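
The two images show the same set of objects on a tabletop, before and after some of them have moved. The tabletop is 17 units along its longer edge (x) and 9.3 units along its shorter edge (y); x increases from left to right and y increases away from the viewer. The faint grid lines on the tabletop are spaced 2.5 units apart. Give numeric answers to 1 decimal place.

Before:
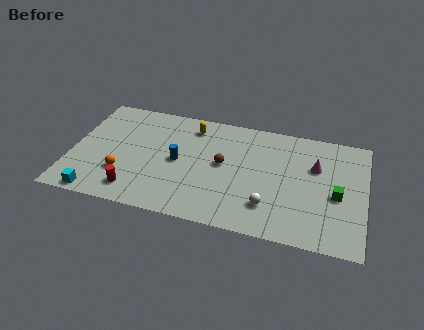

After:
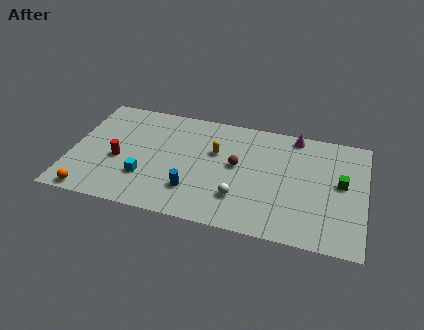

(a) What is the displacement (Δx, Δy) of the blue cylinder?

(1.0, -2.2)

The blue cylinder was at about (6.2, 4.6) and moved to about (7.2, 2.4).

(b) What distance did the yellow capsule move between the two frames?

2.3

The yellow capsule was near (6.8, 7.7) before and (8.3, 5.9) after, so it travelled √(1.5² + 1.8²) ≈ 2.3 units.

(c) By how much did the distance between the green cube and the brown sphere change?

-0.7

Before: roughly 6.7 units apart; after: 6.0. That's 0.7 units closer together.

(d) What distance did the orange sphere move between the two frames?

2.6

The orange sphere was near (3.1, 2.8) before and (1.4, 0.8) after, so it travelled √(1.7² + 2.0²) ≈ 2.6 units.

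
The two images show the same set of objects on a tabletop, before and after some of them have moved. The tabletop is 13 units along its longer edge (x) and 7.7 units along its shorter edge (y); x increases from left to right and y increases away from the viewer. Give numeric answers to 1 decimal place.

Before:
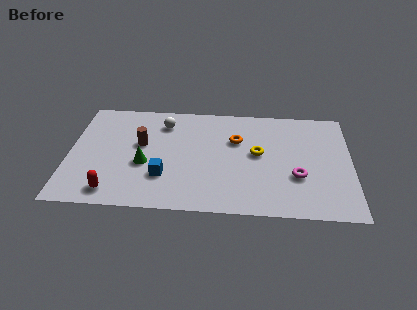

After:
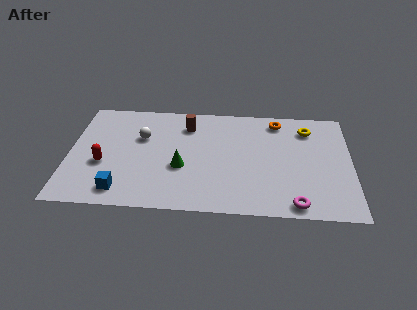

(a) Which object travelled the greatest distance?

the yellow torus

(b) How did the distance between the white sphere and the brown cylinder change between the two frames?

+0.4

Before: roughly 1.9 units apart; after: 2.3. That's 0.4 units further apart.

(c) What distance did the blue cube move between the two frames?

2.2

The blue cube moved from about (4.4, 2.3) to (2.5, 1.2), a distance of √(1.9² + 1.1²) ≈ 2.2.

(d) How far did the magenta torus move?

1.9

The magenta torus was near (10.5, 2.7) before and (10.4, 0.8) after, so it travelled √(0.1² + 1.9²) ≈ 1.9 units.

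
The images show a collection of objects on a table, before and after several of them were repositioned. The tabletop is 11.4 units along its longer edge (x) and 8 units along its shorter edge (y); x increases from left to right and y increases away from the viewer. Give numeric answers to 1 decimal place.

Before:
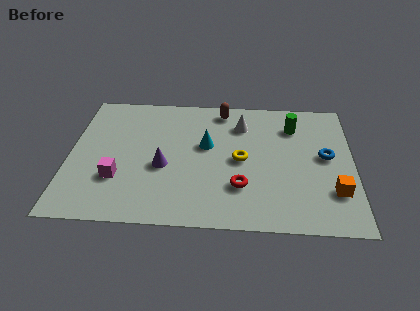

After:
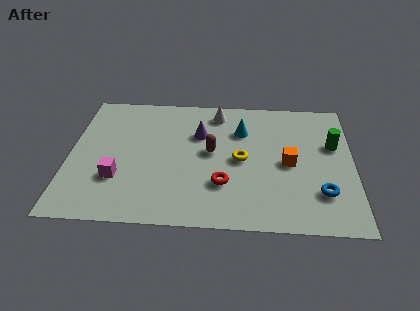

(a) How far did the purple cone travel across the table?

2.5

From (3.8, 3.3) to (5.2, 5.4), the purple cone covered √(1.4² + 2.1²) ≈ 2.5 units.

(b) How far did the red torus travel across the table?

0.7

The red torus was near (6.9, 2.3) before and (6.2, 2.4) after, so it travelled √(0.7² + 0.1²) ≈ 0.7 units.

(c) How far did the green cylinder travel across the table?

1.9

The green cylinder moved from about (9.0, 6.1) to (10.6, 5.0), a distance of √(1.6² + 1.1²) ≈ 1.9.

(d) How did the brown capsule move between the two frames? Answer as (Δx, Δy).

(-0.4, -2.7)

The brown capsule started near (6.1, 7.0) and ended near (5.7, 4.3).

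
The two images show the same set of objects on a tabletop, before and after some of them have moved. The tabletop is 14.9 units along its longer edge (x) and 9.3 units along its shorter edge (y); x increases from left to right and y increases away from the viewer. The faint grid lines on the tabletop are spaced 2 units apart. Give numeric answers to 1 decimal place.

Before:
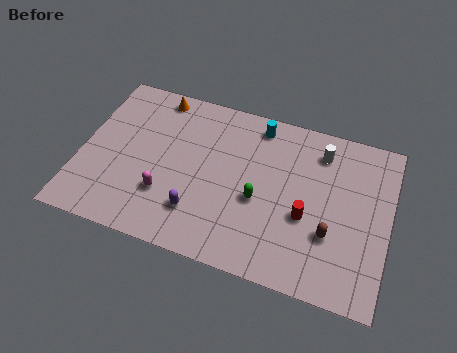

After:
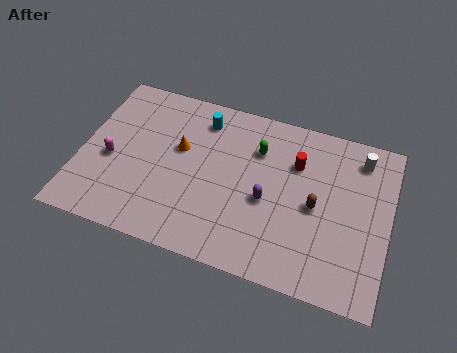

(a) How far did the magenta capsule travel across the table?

3.0

The magenta capsule moved from about (4.3, 2.8) to (1.5, 4.0), a distance of √(2.8² + 1.2²) ≈ 3.0.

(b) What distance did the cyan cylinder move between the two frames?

2.7

The cyan cylinder moved from about (8.3, 8.1) to (5.6, 7.6), a distance of √(2.7² + 0.5²) ≈ 2.7.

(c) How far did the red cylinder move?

2.9

From (11.0, 3.7) to (10.3, 6.5), the red cylinder covered √(0.7² + 2.8²) ≈ 2.9 units.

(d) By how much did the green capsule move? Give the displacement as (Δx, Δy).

(-0.3, 2.8)

The green capsule started near (8.7, 3.9) and ended near (8.4, 6.7).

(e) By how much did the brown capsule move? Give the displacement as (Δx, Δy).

(-0.8, 1.3)

The brown capsule was at about (12.2, 3.1) and moved to about (11.4, 4.4).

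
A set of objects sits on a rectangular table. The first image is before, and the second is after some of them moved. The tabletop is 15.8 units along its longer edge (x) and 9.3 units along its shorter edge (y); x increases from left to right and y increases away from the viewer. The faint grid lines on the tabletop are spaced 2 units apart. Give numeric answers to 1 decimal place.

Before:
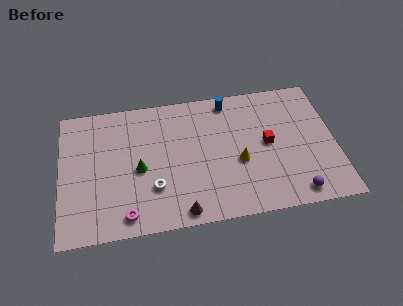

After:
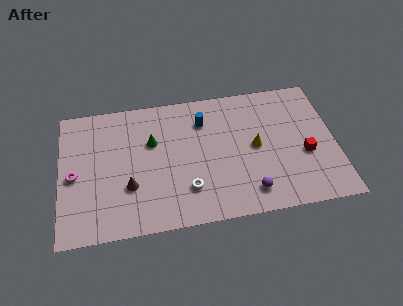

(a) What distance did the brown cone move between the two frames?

3.6

From (6.8, 0.9) to (3.9, 3.1), the brown cone covered √(2.9² + 2.2²) ≈ 3.6 units.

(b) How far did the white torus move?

1.9

The white torus moved from about (5.3, 2.8) to (7.2, 2.4), a distance of √(1.9² + 0.4²) ≈ 1.9.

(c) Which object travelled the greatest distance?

the magenta torus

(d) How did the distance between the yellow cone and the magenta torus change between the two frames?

+3.4

They were about 7.0 units apart before and 10.4 after — 3.4 units further apart.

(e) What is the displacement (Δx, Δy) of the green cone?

(0.8, 1.8)

From the two frames, the green cone sits at roughly (4.5, 4.2) before and (5.3, 6.0) after.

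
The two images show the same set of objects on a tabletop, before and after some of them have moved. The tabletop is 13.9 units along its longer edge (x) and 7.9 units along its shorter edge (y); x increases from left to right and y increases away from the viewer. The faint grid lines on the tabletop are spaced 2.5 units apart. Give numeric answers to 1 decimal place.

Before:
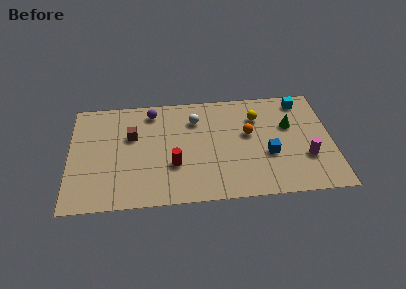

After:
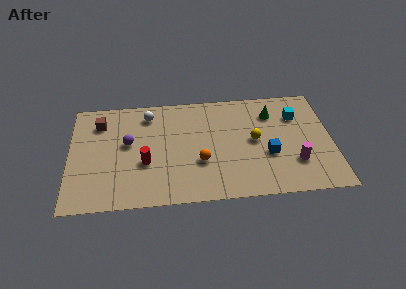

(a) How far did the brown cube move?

2.0

The brown cube moved from about (3.3, 5.0) to (1.6, 6.1), a distance of √(1.7² + 1.1²) ≈ 2.0.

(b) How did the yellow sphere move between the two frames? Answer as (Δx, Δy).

(-0.2, -1.7)

The yellow sphere was at about (10.0, 5.8) and moved to about (9.8, 4.1).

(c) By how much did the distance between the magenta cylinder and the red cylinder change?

+0.9

The distance was about 7.0 in the first image and 7.9 in the second, so they moved 0.9 units further apart.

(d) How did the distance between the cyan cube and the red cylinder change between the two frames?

+0.5

Before: roughly 8.0 units apart; after: 8.5. That's 0.5 units further apart.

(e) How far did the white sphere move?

2.6

The white sphere moved from about (6.7, 5.9) to (4.2, 6.5), a distance of √(2.5² + 0.6²) ≈ 2.6.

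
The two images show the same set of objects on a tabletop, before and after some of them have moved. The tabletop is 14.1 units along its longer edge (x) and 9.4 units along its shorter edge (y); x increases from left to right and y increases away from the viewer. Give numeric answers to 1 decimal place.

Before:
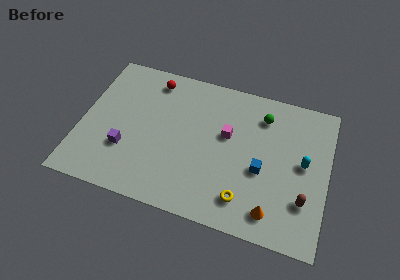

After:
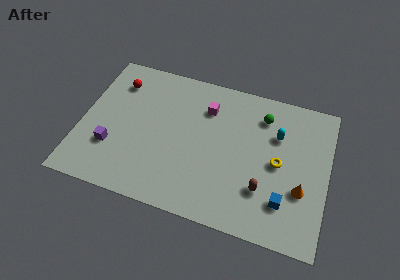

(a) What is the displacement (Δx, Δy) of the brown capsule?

(-2.3, 0.0)

The brown capsule was at about (12.9, 2.7) and moved to about (10.6, 2.7).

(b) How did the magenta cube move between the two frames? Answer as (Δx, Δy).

(-1.3, 1.4)

From the two frames, the magenta cube sits at roughly (8.3, 5.6) before and (7.0, 7.0) after.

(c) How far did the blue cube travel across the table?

2.1

From (10.4, 3.9) to (11.8, 2.3), the blue cube covered √(1.4² + 1.6²) ≈ 2.1 units.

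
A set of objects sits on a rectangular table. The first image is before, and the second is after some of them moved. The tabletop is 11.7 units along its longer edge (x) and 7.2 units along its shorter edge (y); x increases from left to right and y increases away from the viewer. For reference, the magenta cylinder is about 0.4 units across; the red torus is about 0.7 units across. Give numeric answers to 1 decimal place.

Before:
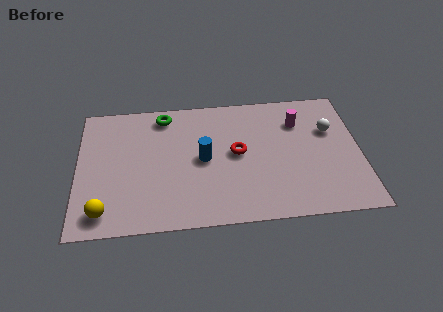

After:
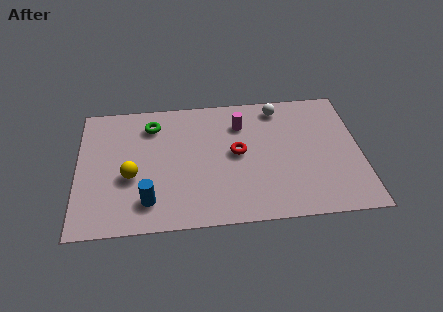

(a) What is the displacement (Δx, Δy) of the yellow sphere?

(1.1, 1.8)

The yellow sphere was at about (1.1, 1.1) and moved to about (2.2, 2.9).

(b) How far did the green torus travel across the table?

0.7

The green torus moved from about (3.6, 6.2) to (3.1, 5.7), a distance of √(0.5² + 0.5²) ≈ 0.7.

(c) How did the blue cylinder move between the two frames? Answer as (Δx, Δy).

(-2.3, -2.1)

The blue cylinder started near (5.2, 3.6) and ended near (2.9, 1.5).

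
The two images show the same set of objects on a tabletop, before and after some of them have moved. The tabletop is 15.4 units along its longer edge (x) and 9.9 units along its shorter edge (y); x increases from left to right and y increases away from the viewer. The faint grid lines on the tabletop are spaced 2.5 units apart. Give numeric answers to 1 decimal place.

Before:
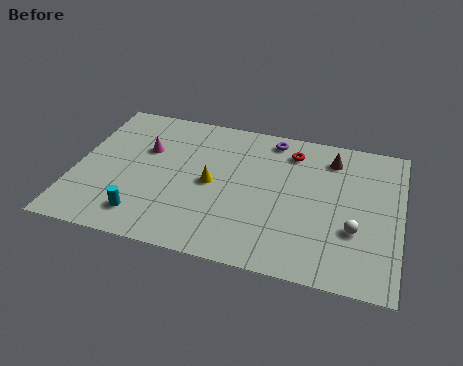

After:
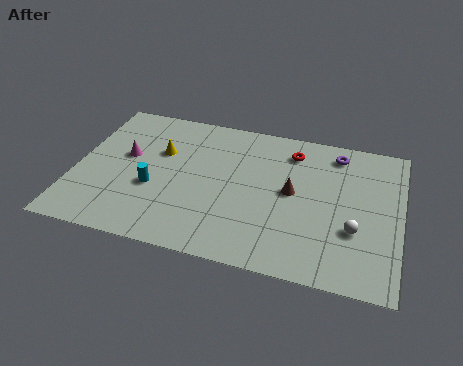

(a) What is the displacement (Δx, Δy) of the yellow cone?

(-2.6, 1.6)

From the two frames, the yellow cone sits at roughly (6.5, 4.8) before and (3.9, 6.4) after.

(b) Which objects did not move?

the white sphere and the red torus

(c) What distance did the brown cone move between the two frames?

3.3

The brown cone moved from about (12.0, 8.0) to (10.3, 5.2), a distance of √(1.7² + 2.8²) ≈ 3.3.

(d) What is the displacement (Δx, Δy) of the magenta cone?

(-0.9, -0.7)

The magenta cone was at about (3.2, 6.4) and moved to about (2.3, 5.7).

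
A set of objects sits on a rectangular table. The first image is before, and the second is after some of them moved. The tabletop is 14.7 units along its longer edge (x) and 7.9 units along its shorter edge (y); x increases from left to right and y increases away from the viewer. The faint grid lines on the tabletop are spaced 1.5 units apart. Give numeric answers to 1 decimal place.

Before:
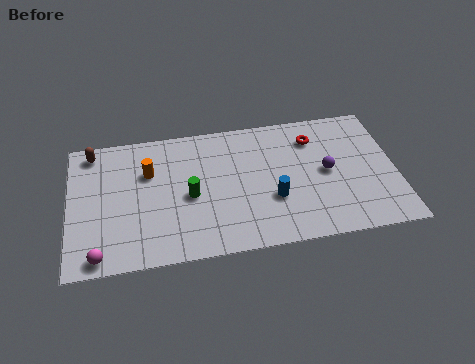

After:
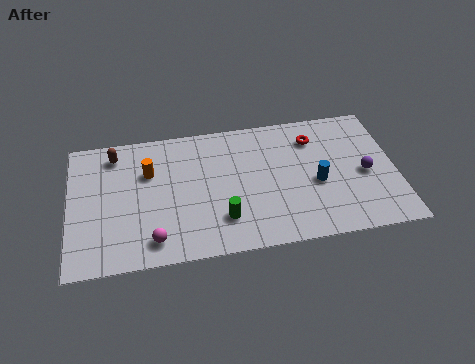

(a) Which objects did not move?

the red torus and the orange cylinder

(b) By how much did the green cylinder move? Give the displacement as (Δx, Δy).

(1.4, -1.6)

From the two frames, the green cylinder sits at roughly (5.4, 3.6) before and (6.8, 2.0) after.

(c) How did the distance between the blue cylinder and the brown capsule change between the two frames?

+0.6

They were about 9.0 units apart before and 9.6 after — 0.6 units further apart.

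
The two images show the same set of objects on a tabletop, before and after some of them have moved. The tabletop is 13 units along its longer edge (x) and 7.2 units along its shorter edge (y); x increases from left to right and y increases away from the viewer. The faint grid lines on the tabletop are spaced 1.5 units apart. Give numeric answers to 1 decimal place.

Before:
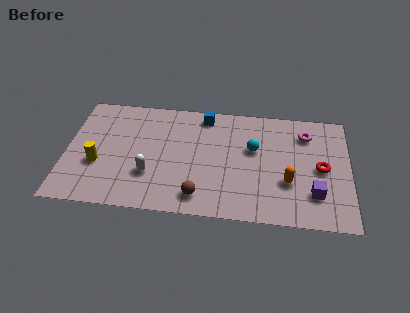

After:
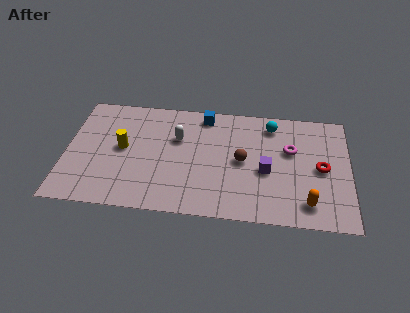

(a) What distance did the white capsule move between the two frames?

2.7

The white capsule was near (3.9, 2.3) before and (5.1, 4.7) after, so it travelled √(1.2² + 2.4²) ≈ 2.7 units.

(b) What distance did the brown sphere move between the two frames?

3.1

From (6.2, 1.2) to (8.1, 3.6), the brown sphere covered √(1.9² + 2.4²) ≈ 3.1 units.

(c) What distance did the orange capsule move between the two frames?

1.5

From (10.2, 2.5) to (11.1, 1.3), the orange capsule covered √(0.9² + 1.2²) ≈ 1.5 units.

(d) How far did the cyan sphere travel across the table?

1.8

From (8.6, 4.4) to (9.4, 6.0), the cyan sphere covered √(0.8² + 1.6²) ≈ 1.8 units.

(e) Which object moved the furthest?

the brown sphere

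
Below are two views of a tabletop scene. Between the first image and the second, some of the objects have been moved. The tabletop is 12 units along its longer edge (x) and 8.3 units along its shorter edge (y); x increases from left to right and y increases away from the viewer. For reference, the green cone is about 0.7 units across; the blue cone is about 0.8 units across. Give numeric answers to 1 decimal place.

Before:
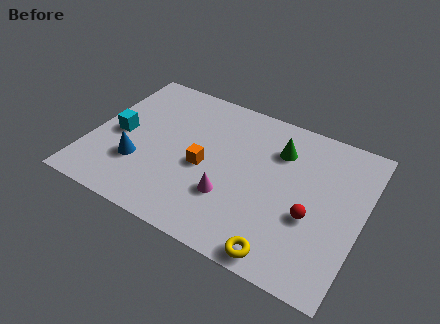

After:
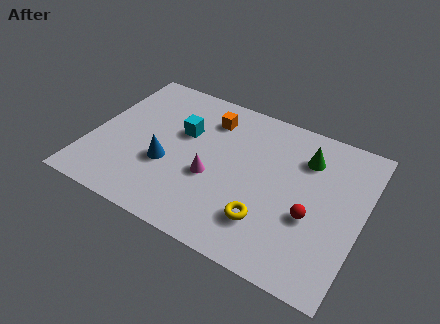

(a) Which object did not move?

the red sphere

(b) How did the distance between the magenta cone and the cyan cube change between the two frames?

-2.9

The distance was about 5.4 in the first image and 2.5 in the second, so they moved 2.9 units closer together.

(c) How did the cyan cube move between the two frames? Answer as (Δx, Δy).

(2.7, 1.3)

From the two frames, the cyan cube sits at roughly (1.2, 3.9) before and (3.9, 5.2) after.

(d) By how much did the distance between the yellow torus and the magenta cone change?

-0.3

Before: roughly 3.2 units apart; after: 2.9. That's 0.3 units closer together.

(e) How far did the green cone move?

1.2

From (8.1, 6.1) to (9.3, 6.2), the green cone covered √(1.2² + 0.1²) ≈ 1.2 units.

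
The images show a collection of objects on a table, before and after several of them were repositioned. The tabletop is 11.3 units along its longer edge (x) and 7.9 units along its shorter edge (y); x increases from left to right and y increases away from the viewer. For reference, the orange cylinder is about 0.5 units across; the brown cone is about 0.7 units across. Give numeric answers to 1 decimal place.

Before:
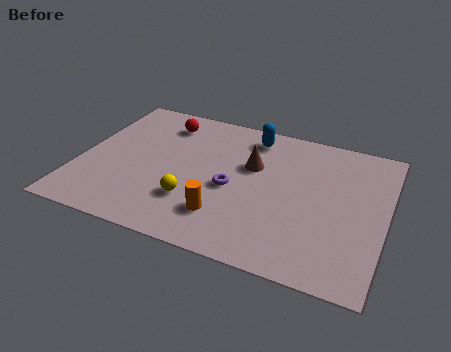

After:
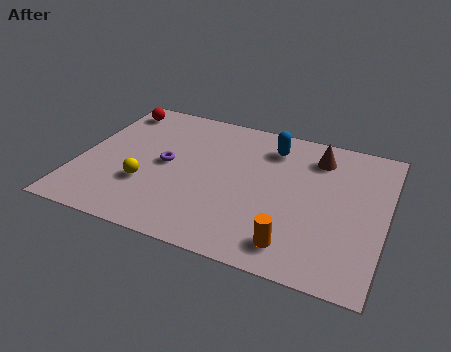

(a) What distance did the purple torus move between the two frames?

2.5

The purple torus moved from about (5.7, 3.5) to (3.2, 4.0), a distance of √(2.5² + 0.5²) ≈ 2.5.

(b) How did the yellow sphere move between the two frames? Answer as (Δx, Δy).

(-1.8, 0.3)

The yellow sphere was at about (4.4, 2.3) and moved to about (2.6, 2.6).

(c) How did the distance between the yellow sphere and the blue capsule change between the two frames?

+1.0

They were about 4.7 units apart before and 5.7 after — 1.0 units further apart.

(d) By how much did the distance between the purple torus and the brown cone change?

+4.3

They were about 1.6 units apart before and 5.9 after — 4.3 units further apart.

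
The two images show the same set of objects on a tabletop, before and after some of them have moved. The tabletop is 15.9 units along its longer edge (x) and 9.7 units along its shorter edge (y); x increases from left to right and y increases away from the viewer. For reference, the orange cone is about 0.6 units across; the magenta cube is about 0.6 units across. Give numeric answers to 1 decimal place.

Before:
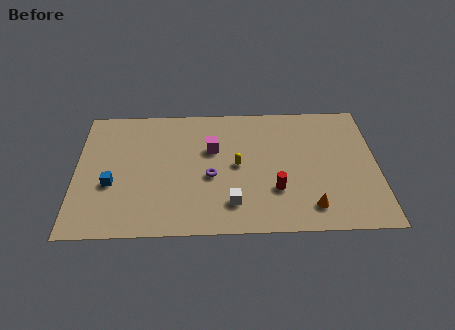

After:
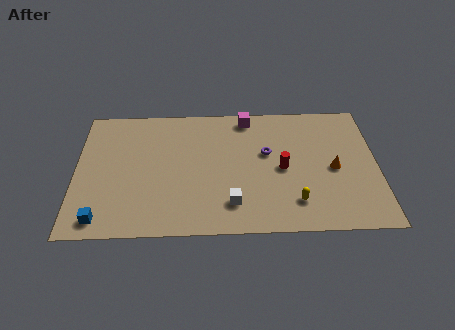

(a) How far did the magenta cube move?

3.1

The magenta cube was near (7.2, 6.2) before and (9.1, 8.6) after, so it travelled √(1.9² + 2.4²) ≈ 3.1 units.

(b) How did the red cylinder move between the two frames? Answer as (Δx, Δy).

(0.4, 1.6)

The red cylinder started near (10.5, 3.0) and ended near (10.9, 4.6).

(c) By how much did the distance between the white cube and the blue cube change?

+0.4

They were about 6.5 units apart before and 6.9 after — 0.4 units further apart.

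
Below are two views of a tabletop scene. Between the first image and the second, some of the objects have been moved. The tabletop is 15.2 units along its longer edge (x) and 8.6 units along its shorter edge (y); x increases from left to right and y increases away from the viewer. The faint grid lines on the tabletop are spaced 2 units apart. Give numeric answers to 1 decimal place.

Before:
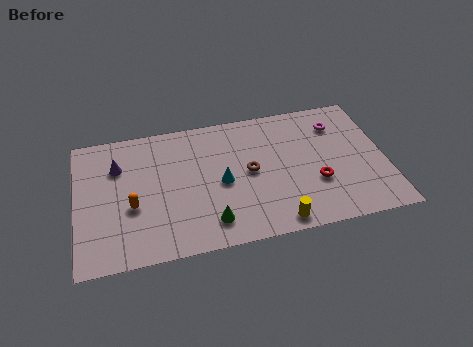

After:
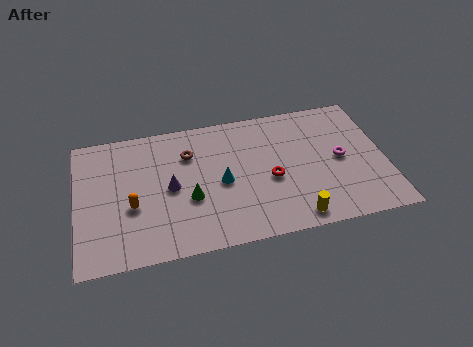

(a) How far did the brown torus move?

3.4

The brown torus moved from about (8.5, 4.4) to (5.6, 6.2), a distance of √(2.9² + 1.8²) ≈ 3.4.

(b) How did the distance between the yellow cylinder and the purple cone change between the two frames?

-2.4

Before: roughly 9.1 units apart; after: 6.7. That's 2.4 units closer together.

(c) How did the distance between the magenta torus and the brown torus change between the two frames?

+2.6

Before: roughly 5.0 units apart; after: 7.6. That's 2.6 units further apart.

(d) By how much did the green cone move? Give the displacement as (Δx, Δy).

(-0.9, 1.7)

The green cone started near (6.4, 1.6) and ended near (5.5, 3.3).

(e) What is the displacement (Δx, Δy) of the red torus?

(-2.2, 0.7)

The red torus started near (11.7, 3.0) and ended near (9.5, 3.7).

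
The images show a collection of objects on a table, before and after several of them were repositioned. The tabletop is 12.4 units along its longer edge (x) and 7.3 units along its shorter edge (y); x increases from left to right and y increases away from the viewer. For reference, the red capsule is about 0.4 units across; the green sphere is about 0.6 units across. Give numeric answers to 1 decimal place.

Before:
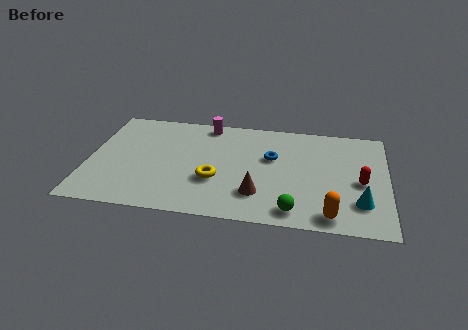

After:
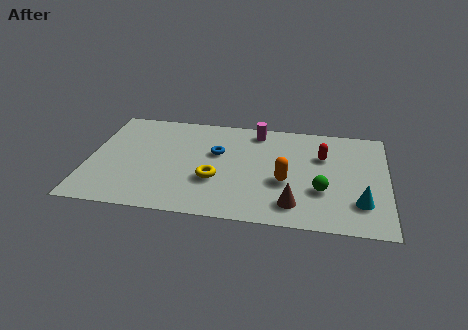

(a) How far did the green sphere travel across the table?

1.9

The green sphere moved from about (8.6, 1.0) to (9.7, 2.5), a distance of √(1.1² + 1.5²) ≈ 1.9.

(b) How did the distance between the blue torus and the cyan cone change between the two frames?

+2.0

The distance was about 4.5 in the first image and 6.5 in the second, so they moved 2.0 units further apart.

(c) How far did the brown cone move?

1.6

The brown cone moved from about (7.1, 1.9) to (8.6, 1.4), a distance of √(1.5² + 0.5²) ≈ 1.6.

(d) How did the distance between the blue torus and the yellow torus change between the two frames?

-1.1

They were about 3.0 units apart before and 1.9 after — 1.1 units closer together.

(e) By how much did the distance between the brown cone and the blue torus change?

+1.9

Before: roughly 2.6 units apart; after: 4.5. That's 1.9 units further apart.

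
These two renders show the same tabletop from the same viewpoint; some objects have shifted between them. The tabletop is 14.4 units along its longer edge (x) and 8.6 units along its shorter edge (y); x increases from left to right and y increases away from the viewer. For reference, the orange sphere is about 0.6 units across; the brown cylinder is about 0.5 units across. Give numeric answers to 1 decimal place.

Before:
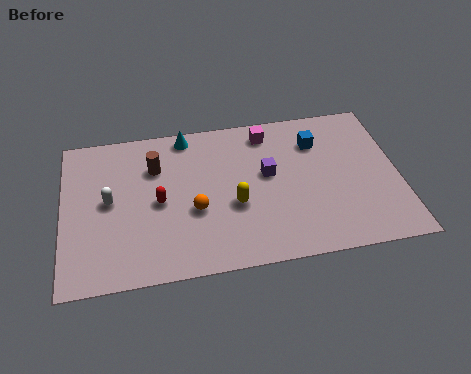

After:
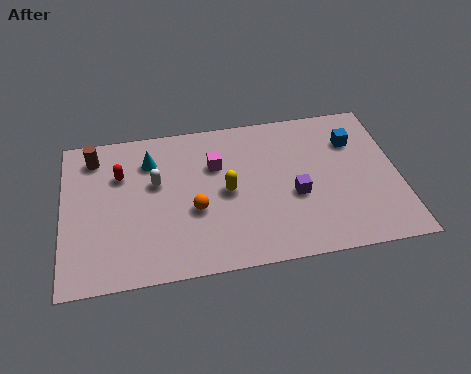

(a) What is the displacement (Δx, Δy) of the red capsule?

(-1.6, 1.8)

The red capsule started near (4.1, 4.1) and ended near (2.5, 5.9).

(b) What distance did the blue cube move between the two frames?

1.6

From (11.0, 6.4) to (12.6, 6.2), the blue cube covered √(1.6² + 0.2²) ≈ 1.6 units.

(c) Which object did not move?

the orange sphere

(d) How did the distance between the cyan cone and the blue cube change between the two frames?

+3.1

They were about 5.7 units apart before and 8.8 after — 3.1 units further apart.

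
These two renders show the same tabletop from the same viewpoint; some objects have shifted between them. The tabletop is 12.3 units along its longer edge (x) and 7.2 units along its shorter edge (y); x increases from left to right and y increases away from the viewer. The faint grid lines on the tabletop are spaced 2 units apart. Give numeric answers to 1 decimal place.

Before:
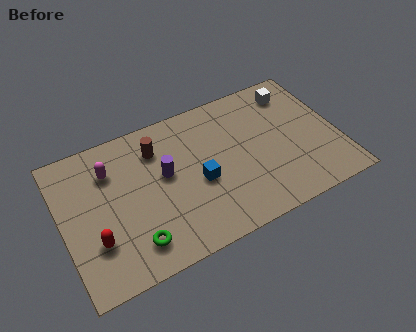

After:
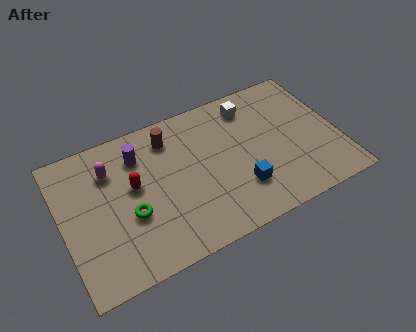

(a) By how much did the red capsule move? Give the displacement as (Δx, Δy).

(1.9, 1.9)

The red capsule started near (1.3, 2.2) and ended near (3.2, 4.1).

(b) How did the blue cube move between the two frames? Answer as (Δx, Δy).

(1.7, -1.1)

The blue cube was at about (6.0, 3.1) and moved to about (7.7, 2.0).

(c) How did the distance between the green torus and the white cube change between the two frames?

-2.4

The distance was about 9.0 in the first image and 6.6 in the second, so they moved 2.4 units closer together.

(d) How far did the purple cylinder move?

1.7

The purple cylinder was near (4.6, 4.1) before and (3.6, 5.5) after, so it travelled √(1.0² + 1.4²) ≈ 1.7 units.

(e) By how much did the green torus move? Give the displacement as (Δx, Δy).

(0.0, 1.4)

The green torus started near (2.9, 1.4) and ended near (2.9, 2.8).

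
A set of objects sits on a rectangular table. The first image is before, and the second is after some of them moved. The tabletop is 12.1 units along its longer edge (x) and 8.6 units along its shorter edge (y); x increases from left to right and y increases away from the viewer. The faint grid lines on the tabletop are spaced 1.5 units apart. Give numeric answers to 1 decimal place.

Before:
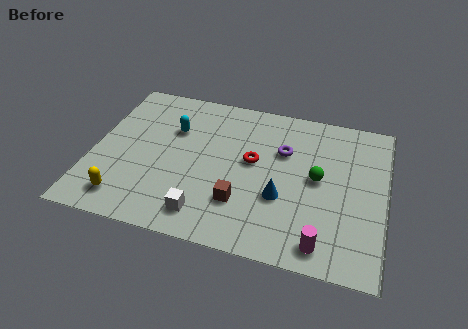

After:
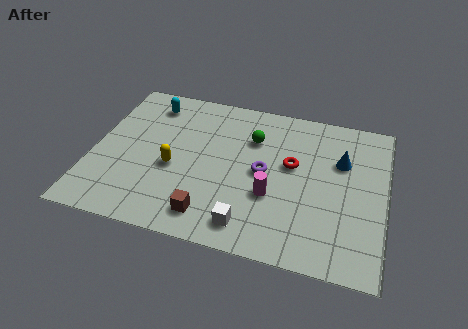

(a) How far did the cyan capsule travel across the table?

1.7

The cyan capsule moved from about (3.2, 5.8) to (2.1, 7.1), a distance of √(1.1² + 1.3²) ≈ 1.7.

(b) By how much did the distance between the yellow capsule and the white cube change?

+0.7

The distance was about 3.3 in the first image and 4.0 in the second, so they moved 0.7 units further apart.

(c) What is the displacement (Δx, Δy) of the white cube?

(1.8, -0.1)

From the two frames, the white cube sits at roughly (4.9, 1.4) before and (6.7, 1.3) after.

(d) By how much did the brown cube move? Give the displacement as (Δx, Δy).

(-1.2, -1.0)

The brown cube was at about (6.3, 2.4) and moved to about (5.1, 1.4).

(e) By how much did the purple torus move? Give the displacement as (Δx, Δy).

(-0.7, -1.4)

The purple torus started near (7.8, 5.7) and ended near (7.1, 4.3).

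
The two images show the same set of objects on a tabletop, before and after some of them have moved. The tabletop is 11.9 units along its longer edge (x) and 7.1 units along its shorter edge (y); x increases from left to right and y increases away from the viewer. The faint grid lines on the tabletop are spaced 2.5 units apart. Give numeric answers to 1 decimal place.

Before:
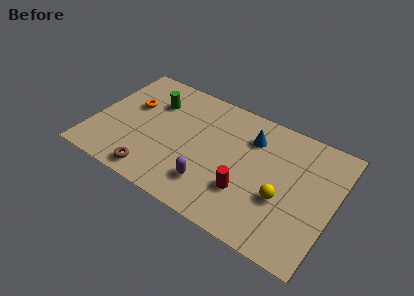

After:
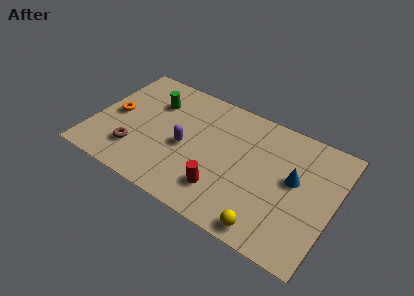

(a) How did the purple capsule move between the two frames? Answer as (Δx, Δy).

(-1.5, 1.5)

From the two frames, the purple capsule sits at roughly (6.1, 1.7) before and (4.6, 3.2) after.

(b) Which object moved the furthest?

the blue cone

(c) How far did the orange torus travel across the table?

1.1

From (1.7, 4.4) to (1.0, 3.5), the orange torus covered √(0.7² + 0.9²) ≈ 1.1 units.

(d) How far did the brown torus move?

1.4

From (3.4, 0.9) to (2.3, 1.8), the brown torus covered √(1.1² + 0.9²) ≈ 1.4 units.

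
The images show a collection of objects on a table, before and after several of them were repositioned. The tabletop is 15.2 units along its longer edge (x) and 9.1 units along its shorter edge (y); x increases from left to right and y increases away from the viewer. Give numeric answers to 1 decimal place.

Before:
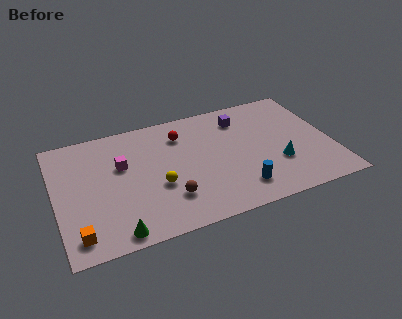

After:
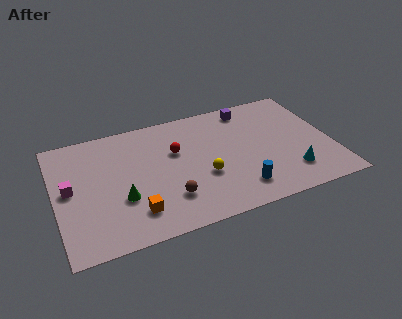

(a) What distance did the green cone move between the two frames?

2.4

The green cone was near (3.0, 0.9) before and (3.5, 3.2) after, so it travelled √(0.5² + 2.3²) ≈ 2.4 units.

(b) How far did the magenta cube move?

3.0

From (3.7, 5.7) to (0.8, 4.8), the magenta cube covered √(2.9² + 0.9²) ≈ 3.0 units.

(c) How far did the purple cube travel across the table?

0.9

The purple cube was near (10.5, 7.2) before and (11.0, 7.9) after, so it travelled √(0.5² + 0.7²) ≈ 0.9 units.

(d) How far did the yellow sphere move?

2.5

From (5.5, 3.5) to (8.0, 3.4), the yellow sphere covered √(2.5² + 0.1²) ≈ 2.5 units.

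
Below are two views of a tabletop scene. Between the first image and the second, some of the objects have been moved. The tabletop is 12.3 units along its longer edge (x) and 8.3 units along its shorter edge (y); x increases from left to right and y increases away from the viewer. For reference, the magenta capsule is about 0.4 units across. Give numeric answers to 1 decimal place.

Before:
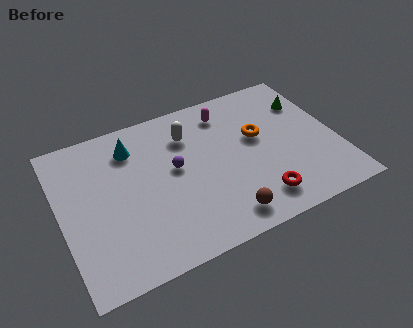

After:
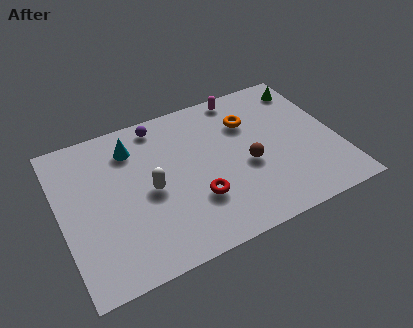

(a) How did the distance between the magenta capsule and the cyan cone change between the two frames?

+0.9

Before: roughly 4.3 units apart; after: 5.2. That's 0.9 units further apart.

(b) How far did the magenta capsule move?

1.1

From (7.7, 6.8) to (8.5, 7.5), the magenta capsule covered √(0.8² + 0.7²) ≈ 1.1 units.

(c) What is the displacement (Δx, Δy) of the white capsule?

(-2.0, -2.3)

The white capsule was at about (5.9, 6.2) and moved to about (3.9, 3.9).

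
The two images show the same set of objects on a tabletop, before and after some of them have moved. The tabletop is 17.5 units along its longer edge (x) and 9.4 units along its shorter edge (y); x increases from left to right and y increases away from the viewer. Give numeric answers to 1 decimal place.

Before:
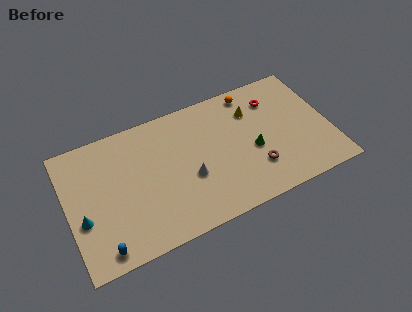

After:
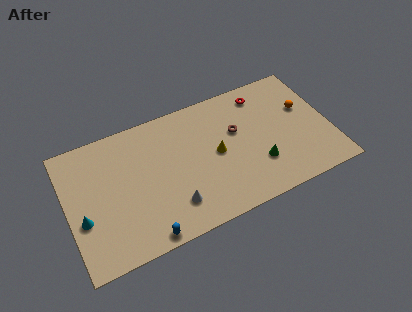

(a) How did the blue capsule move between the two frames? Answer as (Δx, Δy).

(2.8, -0.3)

From the two frames, the blue capsule sits at roughly (1.9, 1.1) before and (4.7, 0.8) after.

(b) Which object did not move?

the cyan cone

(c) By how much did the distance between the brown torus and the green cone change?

+1.8

The distance was about 1.4 in the first image and 3.2 in the second, so they moved 1.8 units further apart.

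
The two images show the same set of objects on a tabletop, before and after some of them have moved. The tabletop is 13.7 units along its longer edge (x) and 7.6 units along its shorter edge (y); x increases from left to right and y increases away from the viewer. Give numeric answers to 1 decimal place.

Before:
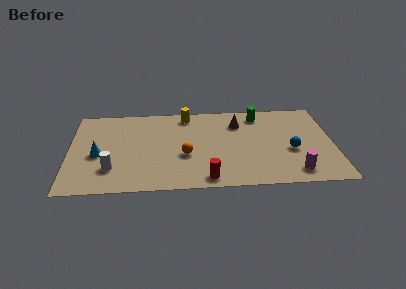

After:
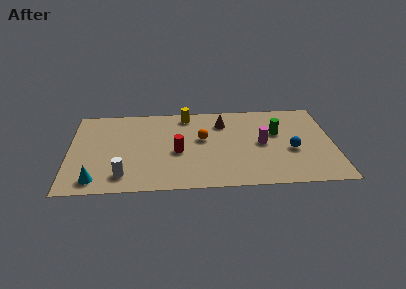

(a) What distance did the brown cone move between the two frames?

0.8

From (8.8, 5.7) to (8.0, 5.8), the brown cone covered √(0.8² + 0.1²) ≈ 0.8 units.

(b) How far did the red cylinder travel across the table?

2.8

The red cylinder was near (7.1, 0.9) before and (5.6, 3.3) after, so it travelled √(1.5² + 2.4²) ≈ 2.8 units.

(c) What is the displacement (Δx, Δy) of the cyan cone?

(-0.1, -2.2)

The cyan cone was at about (1.5, 3.3) and moved to about (1.4, 1.1).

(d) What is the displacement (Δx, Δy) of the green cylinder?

(0.9, -1.7)

From the two frames, the green cylinder sits at roughly (9.9, 6.4) before and (10.8, 4.7) after.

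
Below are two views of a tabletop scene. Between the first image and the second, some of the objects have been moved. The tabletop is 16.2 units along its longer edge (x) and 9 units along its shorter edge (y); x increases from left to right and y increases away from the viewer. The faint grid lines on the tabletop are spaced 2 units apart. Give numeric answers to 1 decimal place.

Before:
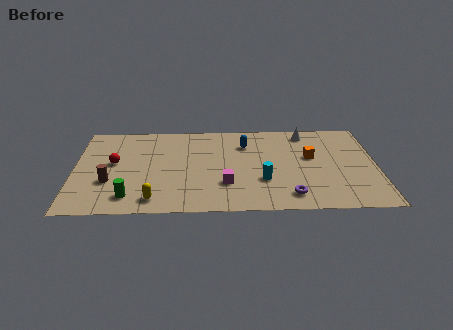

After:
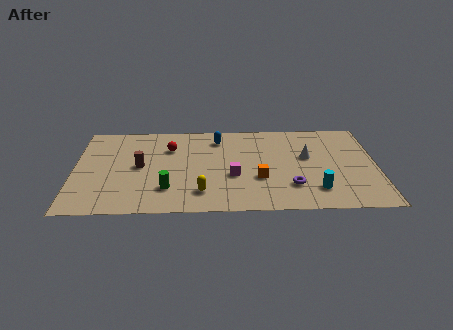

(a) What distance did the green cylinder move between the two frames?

2.1

The green cylinder moved from about (3.0, 1.6) to (5.0, 2.3), a distance of √(2.0² + 0.7²) ≈ 2.1.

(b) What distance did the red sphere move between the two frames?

3.3

The red sphere moved from about (2.1, 5.0) to (5.1, 6.4), a distance of √(3.0² + 1.4²) ≈ 3.3.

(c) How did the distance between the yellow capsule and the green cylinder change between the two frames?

+0.5

Before: roughly 1.3 units apart; after: 1.8. That's 0.5 units further apart.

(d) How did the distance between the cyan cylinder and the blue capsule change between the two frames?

+3.6

The distance was about 3.8 in the first image and 7.4 in the second, so they moved 3.6 units further apart.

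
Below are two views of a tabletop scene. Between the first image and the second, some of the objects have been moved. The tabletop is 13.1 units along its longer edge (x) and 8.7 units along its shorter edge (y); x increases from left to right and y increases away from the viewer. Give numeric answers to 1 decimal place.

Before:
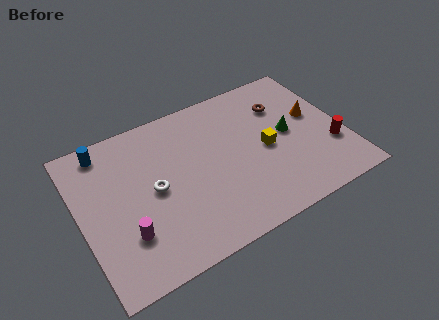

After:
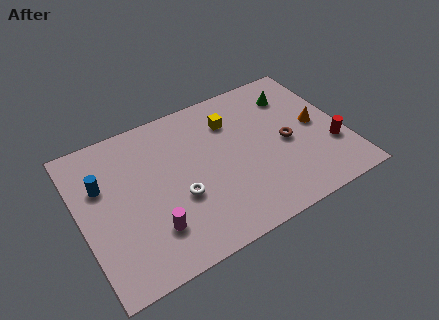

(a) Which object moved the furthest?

the yellow cube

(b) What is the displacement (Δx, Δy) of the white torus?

(1.1, -1.0)

From the two frames, the white torus sits at roughly (3.6, 4.3) before and (4.7, 3.3) after.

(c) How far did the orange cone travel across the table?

0.6

The orange cone moved from about (11.8, 5.0) to (11.8, 4.4), a distance of √(0.0² + 0.6²) ≈ 0.6.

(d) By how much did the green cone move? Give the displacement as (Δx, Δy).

(0.6, 2.2)

From the two frames, the green cone sits at roughly (10.4, 4.5) before and (11.0, 6.7) after.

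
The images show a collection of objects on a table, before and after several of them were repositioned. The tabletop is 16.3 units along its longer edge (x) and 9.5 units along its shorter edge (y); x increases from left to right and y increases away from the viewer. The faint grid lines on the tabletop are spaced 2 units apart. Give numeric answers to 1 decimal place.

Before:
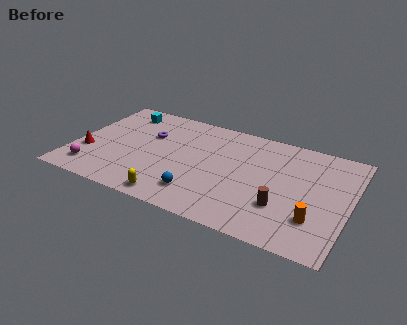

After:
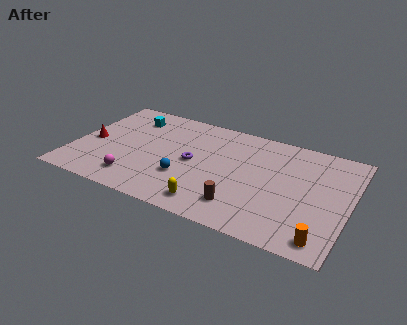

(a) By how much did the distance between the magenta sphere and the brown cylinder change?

-5.0

The distance was about 11.3 in the first image and 6.3 in the second, so they moved 5.0 units closer together.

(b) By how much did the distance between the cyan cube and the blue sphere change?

-2.2

The distance was about 8.1 in the first image and 5.9 in the second, so they moved 2.2 units closer together.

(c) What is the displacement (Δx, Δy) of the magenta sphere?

(2.6, 0.1)

The magenta sphere was at about (1.4, 1.7) and moved to about (4.0, 1.8).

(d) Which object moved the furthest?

the purple torus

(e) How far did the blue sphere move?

1.5

The blue sphere was near (7.8, 2.0) before and (6.8, 3.1) after, so it travelled √(1.0² + 1.1²) ≈ 1.5 units.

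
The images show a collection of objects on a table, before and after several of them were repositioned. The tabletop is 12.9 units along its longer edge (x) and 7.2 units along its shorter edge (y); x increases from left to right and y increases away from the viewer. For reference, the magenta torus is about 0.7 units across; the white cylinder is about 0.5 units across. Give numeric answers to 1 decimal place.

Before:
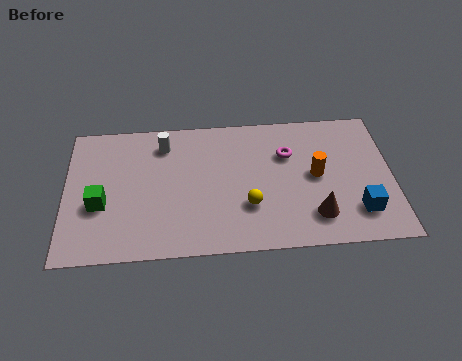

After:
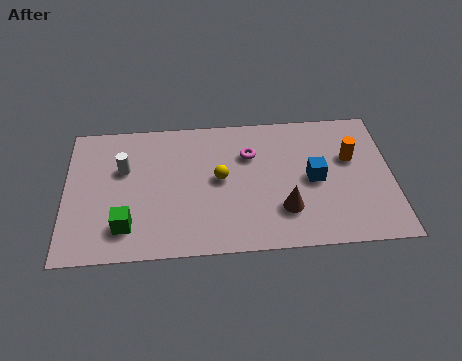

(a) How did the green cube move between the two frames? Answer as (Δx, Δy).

(1.0, -1.2)

The green cube started near (1.4, 2.8) and ended near (2.4, 1.6).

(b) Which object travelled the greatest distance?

the blue cube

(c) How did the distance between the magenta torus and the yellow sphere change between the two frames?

-1.4

The distance was about 3.1 in the first image and 1.7 in the second, so they moved 1.4 units closer together.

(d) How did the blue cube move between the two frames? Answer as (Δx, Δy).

(-1.7, 1.8)

From the two frames, the blue cube sits at roughly (11.5, 1.7) before and (9.8, 3.5) after.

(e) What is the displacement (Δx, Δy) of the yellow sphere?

(-1.1, 1.5)

From the two frames, the yellow sphere sits at roughly (7.2, 2.3) before and (6.1, 3.8) after.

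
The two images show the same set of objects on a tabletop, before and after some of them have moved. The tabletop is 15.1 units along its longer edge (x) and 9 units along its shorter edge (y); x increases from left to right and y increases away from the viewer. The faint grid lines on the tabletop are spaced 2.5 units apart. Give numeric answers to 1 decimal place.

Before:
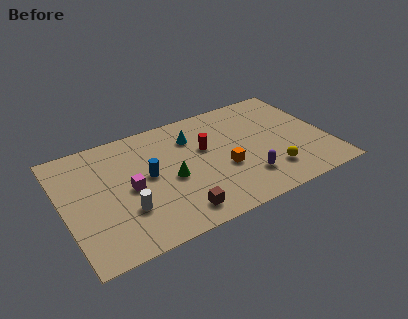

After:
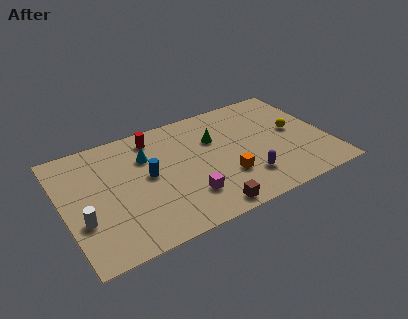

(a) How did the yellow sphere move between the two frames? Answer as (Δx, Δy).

(1.8, 2.7)

The yellow sphere was at about (11.5, 2.1) and moved to about (13.3, 4.8).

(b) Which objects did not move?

the blue cylinder and the purple capsule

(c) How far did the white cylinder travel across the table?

2.4

The white cylinder was near (3.3, 2.8) before and (0.9, 3.1) after, so it travelled √(2.4² + 0.3²) ≈ 2.4 units.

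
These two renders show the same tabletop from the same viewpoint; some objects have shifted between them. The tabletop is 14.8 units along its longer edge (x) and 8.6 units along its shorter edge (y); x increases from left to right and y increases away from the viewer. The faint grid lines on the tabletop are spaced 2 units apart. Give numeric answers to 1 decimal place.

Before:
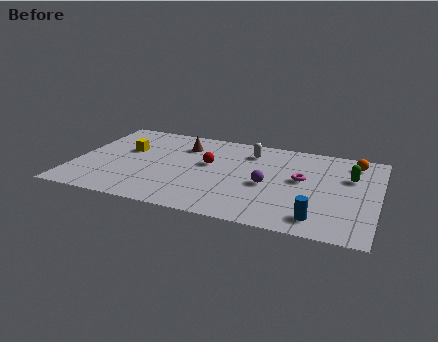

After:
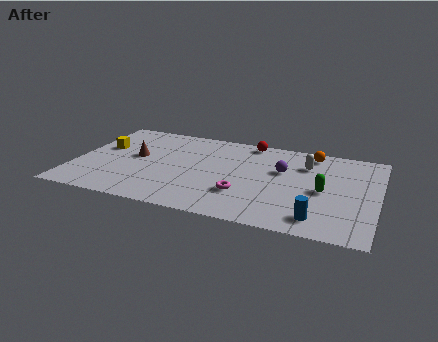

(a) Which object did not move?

the blue cylinder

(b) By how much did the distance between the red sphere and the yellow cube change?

+3.5

The distance was about 4.1 in the first image and 7.6 in the second, so they moved 3.5 units further apart.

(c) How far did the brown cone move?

2.8

The brown cone moved from about (5.1, 6.5) to (2.9, 4.7), a distance of √(2.2² + 1.8²) ≈ 2.8.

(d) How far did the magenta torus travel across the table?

3.5

The magenta torus was near (11.1, 4.8) before and (8.4, 2.6) after, so it travelled √(2.7² + 2.2²) ≈ 3.5 units.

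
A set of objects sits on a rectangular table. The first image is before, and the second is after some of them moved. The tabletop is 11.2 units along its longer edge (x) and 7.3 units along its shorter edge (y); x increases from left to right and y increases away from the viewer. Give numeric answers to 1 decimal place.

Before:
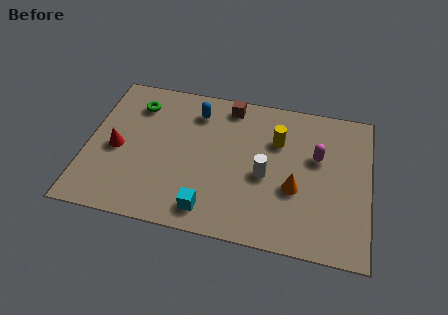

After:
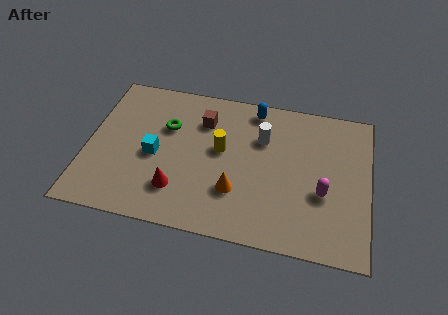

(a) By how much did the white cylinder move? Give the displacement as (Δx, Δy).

(-0.2, 1.8)

The white cylinder started near (7.1, 3.2) and ended near (6.9, 5.0).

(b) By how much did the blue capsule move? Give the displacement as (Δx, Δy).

(2.3, 0.6)

From the two frames, the blue capsule sits at roughly (4.2, 5.8) before and (6.5, 6.4) after.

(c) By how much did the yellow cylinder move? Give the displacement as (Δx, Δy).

(-2.2, -0.9)

The yellow cylinder started near (7.5, 5.0) and ended near (5.3, 4.1).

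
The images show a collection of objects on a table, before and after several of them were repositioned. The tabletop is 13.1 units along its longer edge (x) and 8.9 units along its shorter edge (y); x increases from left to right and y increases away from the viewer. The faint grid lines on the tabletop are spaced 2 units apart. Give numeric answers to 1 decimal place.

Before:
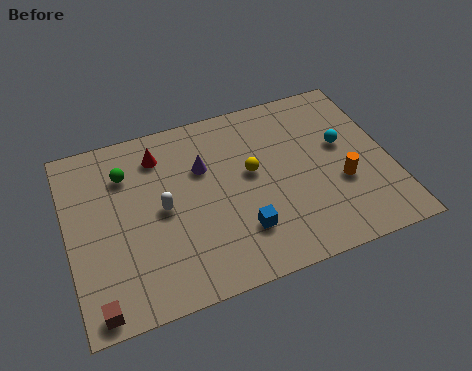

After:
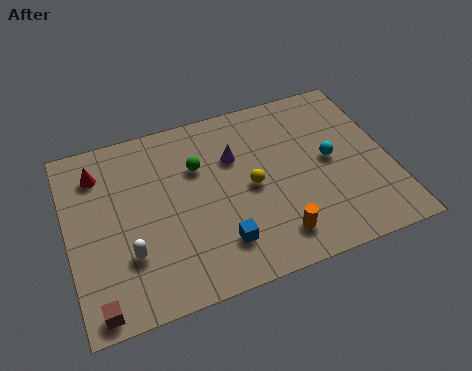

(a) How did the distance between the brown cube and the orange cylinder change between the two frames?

-3.2

The distance was about 10.4 in the first image and 7.2 in the second, so they moved 3.2 units closer together.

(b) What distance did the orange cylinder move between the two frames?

3.4

The orange cylinder moved from about (11.0, 3.3) to (8.1, 1.6), a distance of √(2.9² + 1.7²) ≈ 3.4.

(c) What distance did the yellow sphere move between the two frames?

0.7

From (7.5, 5.0) to (7.4, 4.3), the yellow sphere covered √(0.1² + 0.7²) ≈ 0.7 units.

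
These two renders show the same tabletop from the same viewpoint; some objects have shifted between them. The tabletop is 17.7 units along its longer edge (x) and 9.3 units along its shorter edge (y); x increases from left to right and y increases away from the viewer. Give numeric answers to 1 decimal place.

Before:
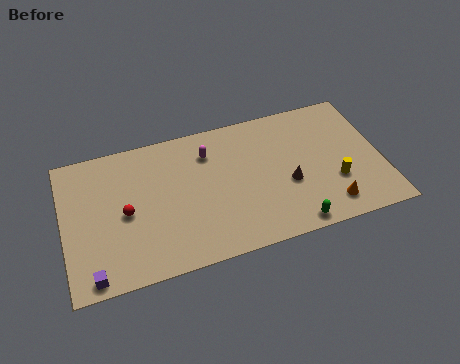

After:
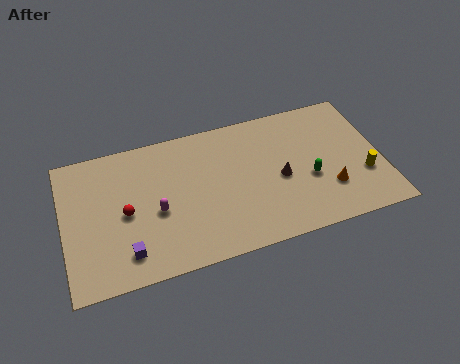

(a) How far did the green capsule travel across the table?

3.0

The green capsule was near (12.4, 0.9) before and (13.6, 3.7) after, so it travelled √(1.2² + 2.8²) ≈ 3.0 units.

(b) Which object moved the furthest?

the magenta capsule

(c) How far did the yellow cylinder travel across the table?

1.6

The yellow cylinder moved from about (15.0, 3.1) to (16.6, 3.1), a distance of √(1.6² + 0.0²) ≈ 1.6.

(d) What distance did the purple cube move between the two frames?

2.1

The purple cube was near (1.4, 0.9) before and (3.3, 1.8) after, so it travelled √(1.9² + 0.9²) ≈ 2.1 units.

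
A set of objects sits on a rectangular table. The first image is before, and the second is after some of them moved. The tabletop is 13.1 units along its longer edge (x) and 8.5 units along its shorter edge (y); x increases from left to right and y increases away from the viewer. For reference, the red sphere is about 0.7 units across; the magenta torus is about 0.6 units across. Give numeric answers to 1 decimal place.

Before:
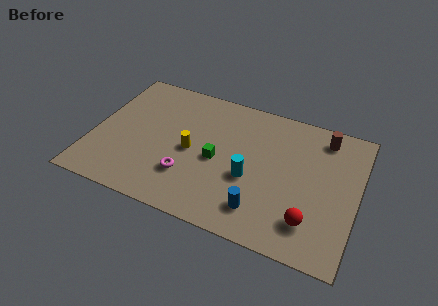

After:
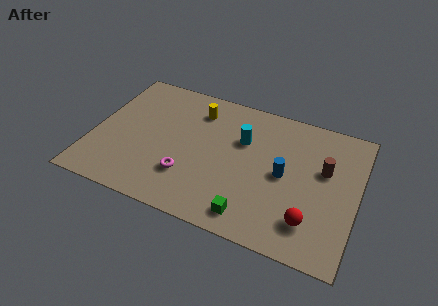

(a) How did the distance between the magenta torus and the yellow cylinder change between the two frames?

+2.7

The distance was about 1.6 in the first image and 4.3 in the second, so they moved 2.7 units further apart.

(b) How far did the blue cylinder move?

2.7

The blue cylinder was near (8.6, 1.7) before and (9.5, 4.2) after, so it travelled √(0.9² + 2.5²) ≈ 2.7 units.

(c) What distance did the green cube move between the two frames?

3.4

The green cube moved from about (6.2, 3.9) to (8.2, 1.2), a distance of √(2.0² + 2.7²) ≈ 3.4.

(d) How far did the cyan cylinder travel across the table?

2.3

The cyan cylinder was near (7.9, 3.4) before and (7.3, 5.6) after, so it travelled √(0.6² + 2.2²) ≈ 2.3 units.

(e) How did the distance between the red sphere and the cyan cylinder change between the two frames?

+1.8

Before: roughly 3.4 units apart; after: 5.2. That's 1.8 units further apart.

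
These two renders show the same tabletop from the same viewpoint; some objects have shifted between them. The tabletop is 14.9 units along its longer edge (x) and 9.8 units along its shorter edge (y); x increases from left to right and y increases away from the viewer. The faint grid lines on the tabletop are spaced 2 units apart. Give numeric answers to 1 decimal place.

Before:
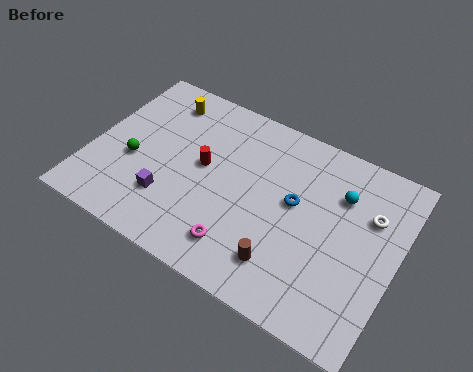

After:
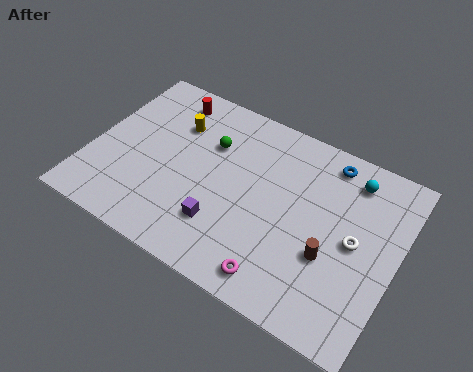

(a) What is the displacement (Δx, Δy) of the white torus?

(-0.5, -1.7)

The white torus started near (13.4, 6.6) and ended near (12.9, 4.9).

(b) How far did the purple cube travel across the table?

2.7

The purple cube moved from about (4.1, 2.7) to (6.8, 2.6), a distance of √(2.7² + 0.1²) ≈ 2.7.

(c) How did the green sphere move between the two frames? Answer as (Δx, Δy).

(3.4, 2.7)

From the two frames, the green sphere sits at roughly (2.1, 4.0) before and (5.5, 6.7) after.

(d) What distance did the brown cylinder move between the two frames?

2.5

From (9.9, 2.1) to (11.9, 3.6), the brown cylinder covered √(2.0² + 1.5²) ≈ 2.5 units.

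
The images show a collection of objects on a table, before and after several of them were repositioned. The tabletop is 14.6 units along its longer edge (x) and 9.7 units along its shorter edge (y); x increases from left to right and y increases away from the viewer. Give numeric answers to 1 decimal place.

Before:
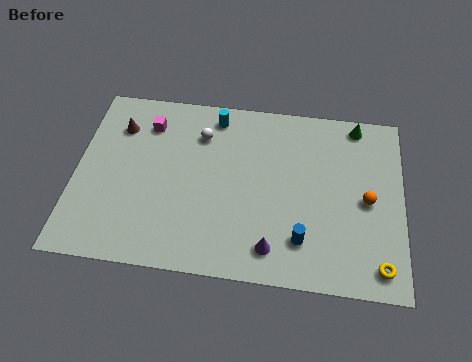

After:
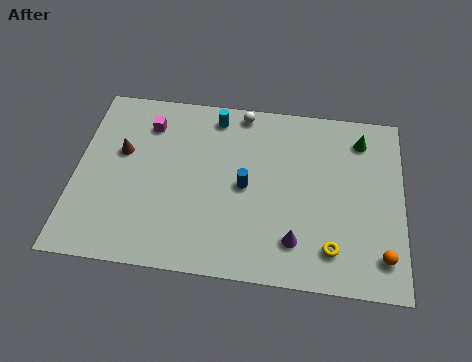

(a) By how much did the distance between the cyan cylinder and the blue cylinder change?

-3.4

The distance was about 7.4 in the first image and 4.0 in the second, so they moved 3.4 units closer together.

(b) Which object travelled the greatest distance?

the blue cylinder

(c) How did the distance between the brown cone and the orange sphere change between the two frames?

+0.9

Before: roughly 11.5 units apart; after: 12.4. That's 0.9 units further apart.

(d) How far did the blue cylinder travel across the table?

3.6

The blue cylinder was near (10.2, 2.2) before and (7.6, 4.7) after, so it travelled √(2.6² + 2.5²) ≈ 3.6 units.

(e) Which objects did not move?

the magenta cube and the cyan cylinder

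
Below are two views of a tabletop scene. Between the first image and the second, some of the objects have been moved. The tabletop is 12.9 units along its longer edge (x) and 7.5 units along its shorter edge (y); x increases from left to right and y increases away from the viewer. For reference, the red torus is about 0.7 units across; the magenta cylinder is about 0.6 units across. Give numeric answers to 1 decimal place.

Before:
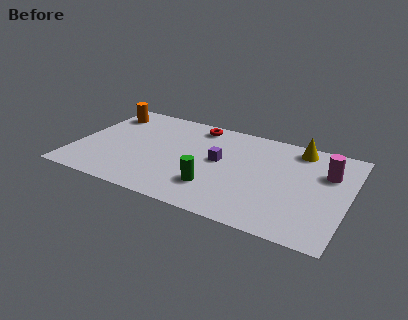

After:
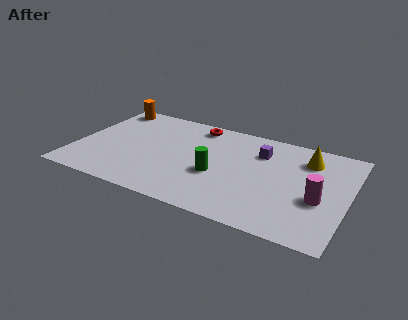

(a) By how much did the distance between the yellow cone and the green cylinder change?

-0.8

The distance was about 5.7 in the first image and 4.9 in the second, so they moved 0.8 units closer together.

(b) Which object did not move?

the red torus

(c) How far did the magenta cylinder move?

2.1

From (11.8, 5.1) to (11.6, 3.0), the magenta cylinder covered √(0.2² + 2.1²) ≈ 2.1 units.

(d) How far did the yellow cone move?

0.9

From (10.3, 6.5) to (10.8, 5.8), the yellow cone covered √(0.5² + 0.7²) ≈ 0.9 units.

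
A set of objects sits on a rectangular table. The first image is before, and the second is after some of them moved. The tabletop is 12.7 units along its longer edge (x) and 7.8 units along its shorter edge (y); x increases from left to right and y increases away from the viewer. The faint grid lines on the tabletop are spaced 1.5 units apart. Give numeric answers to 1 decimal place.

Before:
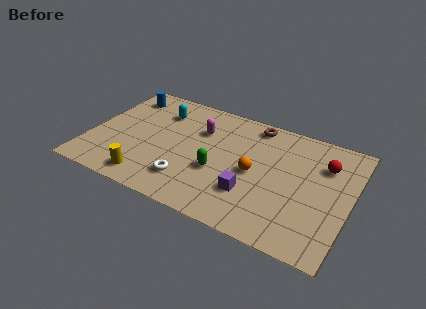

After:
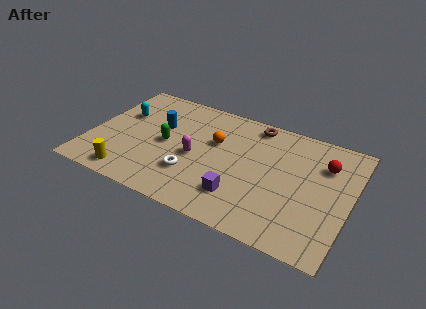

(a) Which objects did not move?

the brown torus and the red sphere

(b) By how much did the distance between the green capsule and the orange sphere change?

+0.7

The distance was about 1.8 in the first image and 2.5 in the second, so they moved 0.7 units further apart.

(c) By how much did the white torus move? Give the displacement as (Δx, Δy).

(0.1, 0.5)

The white torus started near (5.1, 1.8) and ended near (5.2, 2.3).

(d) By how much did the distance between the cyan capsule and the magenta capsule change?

+2.0

Before: roughly 2.2 units apart; after: 4.2. That's 2.0 units further apart.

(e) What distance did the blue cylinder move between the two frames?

2.5

The blue cylinder moved from about (1.2, 6.4) to (3.2, 4.9), a distance of √(2.0² + 1.5²) ≈ 2.5.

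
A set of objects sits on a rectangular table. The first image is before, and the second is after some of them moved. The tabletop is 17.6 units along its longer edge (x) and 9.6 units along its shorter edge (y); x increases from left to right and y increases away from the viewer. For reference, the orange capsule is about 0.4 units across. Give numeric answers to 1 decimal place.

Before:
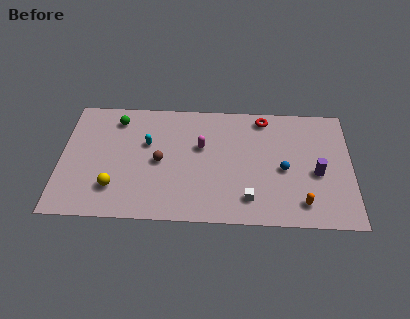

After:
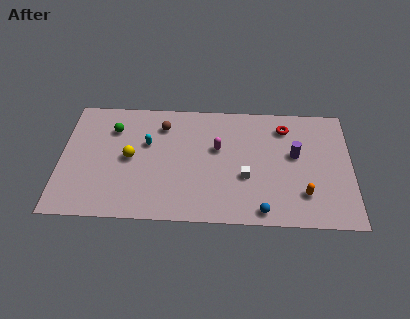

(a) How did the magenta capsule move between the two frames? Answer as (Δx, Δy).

(1.0, -0.1)

The magenta capsule started near (8.5, 5.9) and ended near (9.5, 5.8).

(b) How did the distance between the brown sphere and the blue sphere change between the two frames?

+1.4

They were about 7.5 units apart before and 8.9 after — 1.4 units further apart.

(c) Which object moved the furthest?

the blue sphere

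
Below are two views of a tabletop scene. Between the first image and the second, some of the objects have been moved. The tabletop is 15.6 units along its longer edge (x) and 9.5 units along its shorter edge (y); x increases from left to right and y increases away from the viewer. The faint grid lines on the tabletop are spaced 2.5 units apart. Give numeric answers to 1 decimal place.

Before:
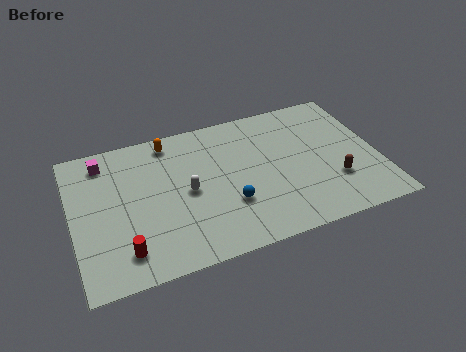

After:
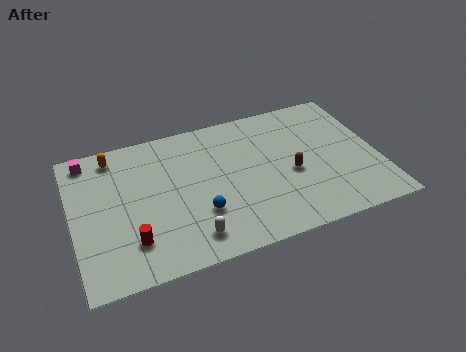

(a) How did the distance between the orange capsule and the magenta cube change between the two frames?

-2.1

Before: roughly 3.4 units apart; after: 1.3. That's 2.1 units closer together.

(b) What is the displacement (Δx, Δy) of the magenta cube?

(-0.8, 0.4)

The magenta cube started near (1.8, 8.0) and ended near (1.0, 8.4).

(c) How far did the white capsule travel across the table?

3.0

The white capsule was near (5.8, 4.6) before and (5.7, 1.6) after, so it travelled √(0.1² + 3.0²) ≈ 3.0 units.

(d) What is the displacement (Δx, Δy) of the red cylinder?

(0.4, 0.5)

From the two frames, the red cylinder sits at roughly (2.4, 1.8) before and (2.8, 2.3) after.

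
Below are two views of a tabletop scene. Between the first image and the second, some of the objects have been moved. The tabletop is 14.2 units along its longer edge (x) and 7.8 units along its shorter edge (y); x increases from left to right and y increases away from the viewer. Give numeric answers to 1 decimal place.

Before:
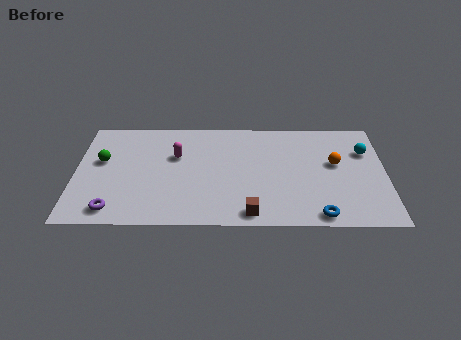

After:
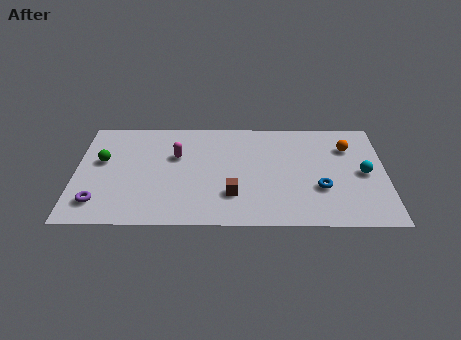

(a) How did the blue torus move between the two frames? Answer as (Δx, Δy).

(0.1, 1.9)

The blue torus started near (11.1, 0.8) and ended near (11.2, 2.7).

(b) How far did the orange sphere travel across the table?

1.3

The orange sphere was near (11.9, 4.5) before and (12.5, 5.7) after, so it travelled √(0.6² + 1.2²) ≈ 1.3 units.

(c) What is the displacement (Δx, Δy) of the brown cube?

(-0.8, 1.3)

The brown cube started near (8.0, 0.9) and ended near (7.2, 2.2).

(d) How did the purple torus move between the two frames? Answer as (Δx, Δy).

(-0.7, 0.5)

The purple torus started near (1.8, 1.1) and ended near (1.1, 1.6).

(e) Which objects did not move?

the green sphere and the magenta capsule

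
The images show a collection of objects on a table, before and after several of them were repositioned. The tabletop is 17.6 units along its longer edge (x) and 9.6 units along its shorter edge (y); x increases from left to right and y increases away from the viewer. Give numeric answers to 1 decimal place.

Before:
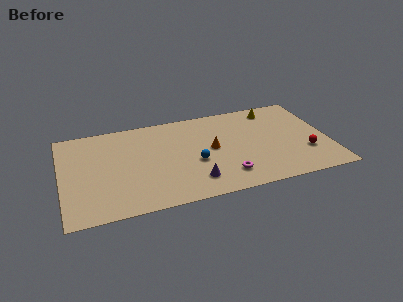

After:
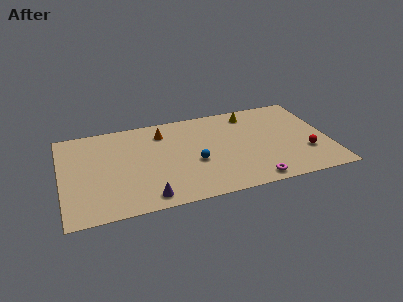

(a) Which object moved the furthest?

the orange cone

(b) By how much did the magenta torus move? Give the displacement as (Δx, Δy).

(1.7, -1.0)

The magenta torus was at about (10.6, 2.0) and moved to about (12.3, 1.0).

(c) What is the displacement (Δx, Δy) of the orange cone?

(-3.1, 2.6)

The orange cone was at about (9.9, 5.0) and moved to about (6.8, 7.6).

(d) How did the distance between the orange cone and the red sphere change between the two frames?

+3.9

They were about 6.4 units apart before and 10.3 after — 3.9 units further apart.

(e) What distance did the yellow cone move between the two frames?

1.6

The yellow cone moved from about (14.3, 8.2) to (12.7, 8.1), a distance of √(1.6² + 0.1²) ≈ 1.6.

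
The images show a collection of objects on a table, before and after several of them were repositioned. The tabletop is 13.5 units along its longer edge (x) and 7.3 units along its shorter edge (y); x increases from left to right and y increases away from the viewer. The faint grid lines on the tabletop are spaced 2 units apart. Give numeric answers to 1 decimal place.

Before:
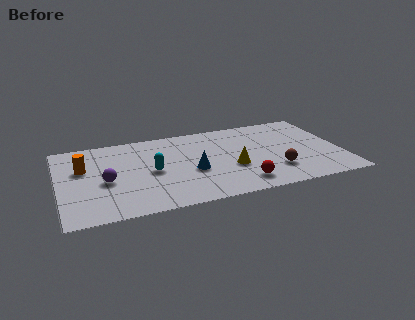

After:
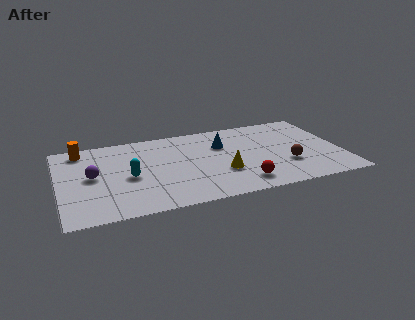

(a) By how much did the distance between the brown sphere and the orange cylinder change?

+1.0

The distance was about 9.4 in the first image and 10.4 in the second, so they moved 1.0 units further apart.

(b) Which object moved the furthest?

the blue cone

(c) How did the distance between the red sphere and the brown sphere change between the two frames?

+0.7

They were about 1.8 units apart before and 2.5 after — 0.7 units further apart.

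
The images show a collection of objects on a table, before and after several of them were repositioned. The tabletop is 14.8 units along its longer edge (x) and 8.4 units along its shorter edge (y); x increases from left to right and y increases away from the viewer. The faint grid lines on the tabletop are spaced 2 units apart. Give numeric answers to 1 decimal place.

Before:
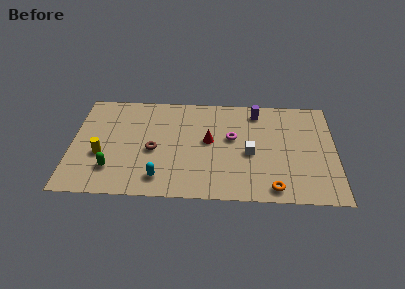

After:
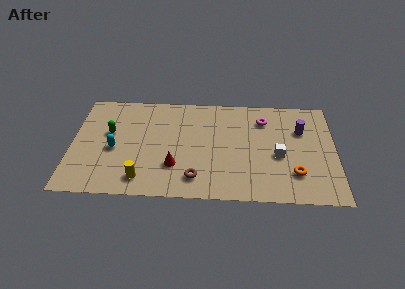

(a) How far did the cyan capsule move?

3.4

The cyan capsule moved from about (5.0, 1.5) to (2.4, 3.7), a distance of √(2.6² + 2.2²) ≈ 3.4.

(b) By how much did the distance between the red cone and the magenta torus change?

+5.1

Before: roughly 1.3 units apart; after: 6.4. That's 5.1 units further apart.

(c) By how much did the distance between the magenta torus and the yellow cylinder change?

+1.0

They were about 7.5 units apart before and 8.5 after — 1.0 units further apart.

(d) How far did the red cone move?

2.8

The red cone was near (7.7, 4.6) before and (5.8, 2.5) after, so it travelled √(1.9² + 2.1²) ≈ 2.8 units.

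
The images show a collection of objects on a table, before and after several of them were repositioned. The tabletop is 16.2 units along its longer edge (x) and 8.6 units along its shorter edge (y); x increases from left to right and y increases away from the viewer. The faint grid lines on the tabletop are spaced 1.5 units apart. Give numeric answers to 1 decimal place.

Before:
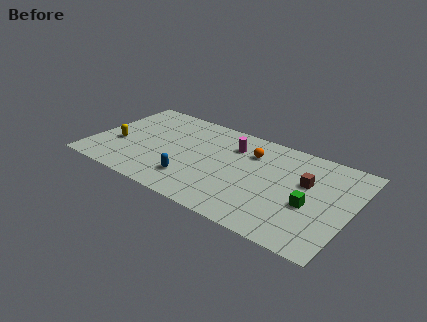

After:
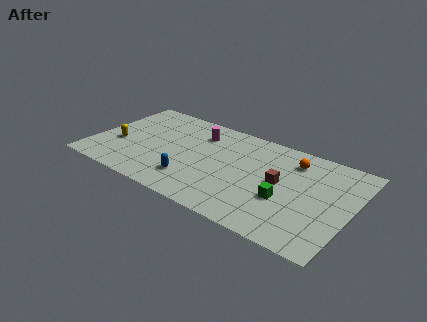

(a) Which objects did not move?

the blue capsule and the yellow capsule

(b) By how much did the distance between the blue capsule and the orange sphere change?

+2.2

They were about 5.2 units apart before and 7.4 after — 2.2 units further apart.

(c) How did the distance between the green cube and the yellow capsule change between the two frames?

-1.5

They were about 12.2 units apart before and 10.7 after — 1.5 units closer together.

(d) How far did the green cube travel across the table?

1.5

The green cube was near (13.8, 3.5) before and (12.3, 3.2) after, so it travelled √(1.5² + 0.3²) ≈ 1.5 units.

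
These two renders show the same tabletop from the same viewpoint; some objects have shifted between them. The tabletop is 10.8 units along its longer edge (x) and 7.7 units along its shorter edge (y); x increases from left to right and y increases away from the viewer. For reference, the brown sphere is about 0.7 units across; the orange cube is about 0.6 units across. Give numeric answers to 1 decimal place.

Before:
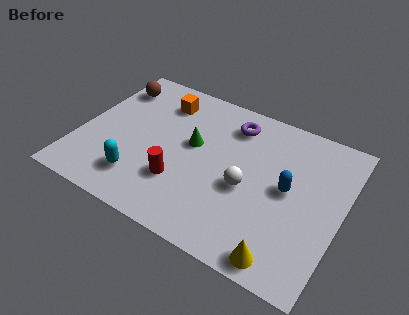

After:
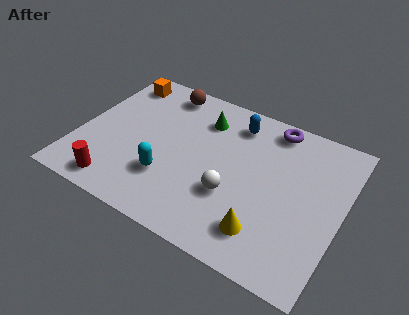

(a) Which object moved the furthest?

the blue capsule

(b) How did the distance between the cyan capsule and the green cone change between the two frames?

+0.5

Before: roughly 3.2 units apart; after: 3.7. That's 0.5 units further apart.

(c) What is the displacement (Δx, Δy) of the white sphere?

(-0.5, -0.6)

The white sphere was at about (7.0, 3.3) and moved to about (6.5, 2.7).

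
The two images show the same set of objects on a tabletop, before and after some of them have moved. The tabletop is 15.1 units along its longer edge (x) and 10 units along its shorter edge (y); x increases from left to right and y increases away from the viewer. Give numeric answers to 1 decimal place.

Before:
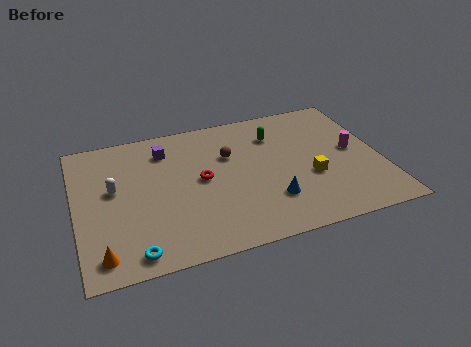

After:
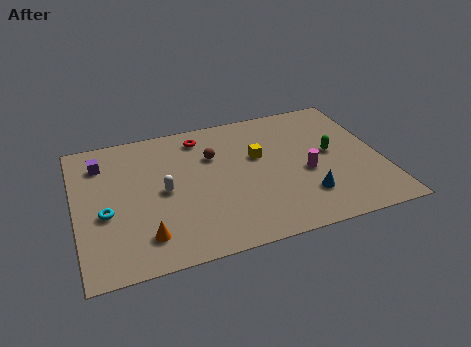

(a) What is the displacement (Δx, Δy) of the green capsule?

(2.6, -2.2)

The green capsule was at about (10.1, 7.5) and moved to about (12.7, 5.3).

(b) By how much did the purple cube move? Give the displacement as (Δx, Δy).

(-3.2, -0.1)

The purple cube started near (4.6, 7.9) and ended near (1.4, 7.8).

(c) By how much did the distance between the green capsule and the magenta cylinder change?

-2.6

Before: roughly 4.4 units apart; after: 1.8. That's 2.6 units closer together.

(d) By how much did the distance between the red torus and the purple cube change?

+1.9

They were about 3.1 units apart before and 5.0 after — 1.9 units further apart.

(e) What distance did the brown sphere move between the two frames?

0.8

From (7.7, 6.6) to (6.9, 6.8), the brown sphere covered √(0.8² + 0.2²) ≈ 0.8 units.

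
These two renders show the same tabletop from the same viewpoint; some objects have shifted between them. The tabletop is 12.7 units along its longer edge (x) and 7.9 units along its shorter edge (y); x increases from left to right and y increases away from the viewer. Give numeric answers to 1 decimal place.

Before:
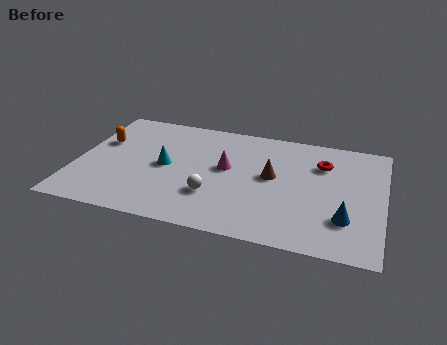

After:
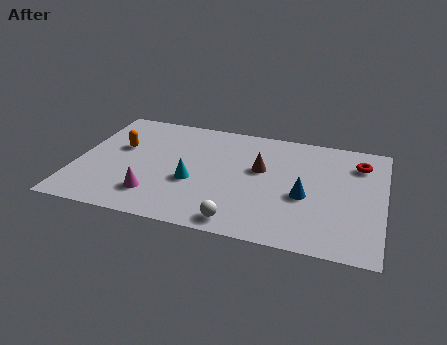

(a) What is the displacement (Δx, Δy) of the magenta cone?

(-2.8, -2.6)

From the two frames, the magenta cone sits at roughly (6.2, 4.4) before and (3.4, 1.8) after.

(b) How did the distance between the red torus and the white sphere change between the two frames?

+1.5

Before: roughly 5.4 units apart; after: 6.9. That's 1.5 units further apart.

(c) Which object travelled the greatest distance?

the magenta cone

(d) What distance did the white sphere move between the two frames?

1.9

The white sphere was near (5.8, 2.4) before and (7.0, 0.9) after, so it travelled √(1.2² + 1.5²) ≈ 1.9 units.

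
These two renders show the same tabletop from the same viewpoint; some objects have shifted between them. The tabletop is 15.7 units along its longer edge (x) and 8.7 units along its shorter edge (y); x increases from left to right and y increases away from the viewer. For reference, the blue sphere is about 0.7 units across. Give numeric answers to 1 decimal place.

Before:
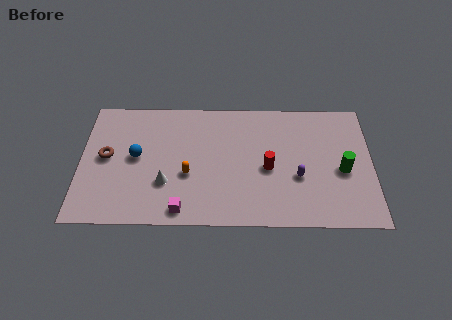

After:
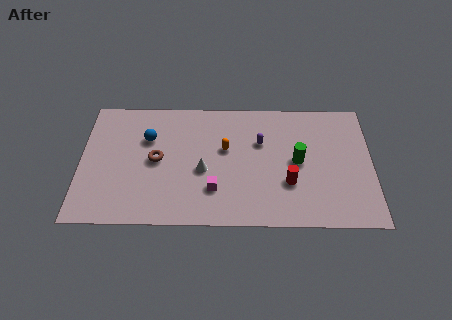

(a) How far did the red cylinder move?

1.5

From (10.1, 3.9) to (11.2, 2.9), the red cylinder covered √(1.1² + 1.0²) ≈ 1.5 units.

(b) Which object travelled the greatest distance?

the purple capsule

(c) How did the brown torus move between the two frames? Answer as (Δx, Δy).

(2.7, -0.2)

The brown torus started near (1.4, 4.6) and ended near (4.1, 4.4).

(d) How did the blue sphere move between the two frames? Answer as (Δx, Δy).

(0.6, 1.3)

From the two frames, the blue sphere sits at roughly (3.0, 4.6) before and (3.6, 5.9) after.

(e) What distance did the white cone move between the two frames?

2.2

The white cone was near (4.6, 2.8) before and (6.6, 3.7) after, so it travelled √(2.0² + 0.9²) ≈ 2.2 units.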